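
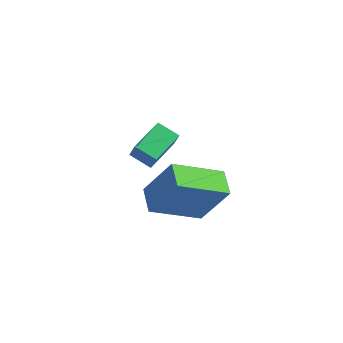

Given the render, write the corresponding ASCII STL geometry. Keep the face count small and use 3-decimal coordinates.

solid 
facet normal -0.445 0.256 -0.858
outer loop
vertex -1.528 -0.775 1.081
vertex -1.503 0.685 1.503
vertex -0.651 -0.667 0.658
endloop
endfacet
facet normal -0.016 -0.960 -0.278
outer loop
vertex -0.237 -0.905 1.457
vertex -1.528 -0.775 1.081
vertex -0.651 -0.667 0.658
endloop
endfacet
facet normal -0.444 0.257 -0.858
outer loop
vertex -0.651 -0.667 0.658
vertex -1.503 0.685 1.503
vertex -0.625 0.793 1.081
endloop
endfacet
facet normal 0.895 0.109 -0.432
outer loop
vertex -0.625 0.793 1.081
vertex -0.237 -0.905 1.457
vertex -0.651 -0.667 0.658
endloop
endfacet
facet normal -0.895 -0.109 0.431
outer loop
vertex -1.528 -0.775 1.081
vertex -1.089 0.447 2.302
vertex -1.503 0.685 1.503
endloop
endfacet
facet normal -0.016 -0.960 -0.278
outer loop
vertex -1.115 -1.013 1.879
vertex -1.528 -0.775 1.081
vertex -0.237 -0.905 1.457
endloop
endfacet
facet normal -0.896 -0.109 0.431
outer loop
vertex -1.115 -1.013 1.879
vertex -1.089 0.447 2.302
vertex -1.528 -0.775 1.081
endloop
endfacet
facet normal 0.016 0.960 0.278
outer loop
vertex -1.503 0.685 1.503
vertex -1.089 0.447 2.302
vertex -0.625 0.793 1.081
endloop
endfacet
facet normal 0.896 0.109 -0.431
outer loop
vertex -0.212 0.555 1.879
vertex -0.237 -0.905 1.457
vertex -0.625 0.793 1.081
endloop
endfacet
facet normal 0.016 0.960 0.278
outer loop
vertex -0.625 0.793 1.081
vertex -1.089 0.447 2.302
vertex -0.212 0.555 1.879
endloop
endfacet
facet normal 0.444 -0.256 0.859
outer loop
vertex -0.212 0.555 1.879
vertex -1.115 -1.013 1.879
vertex -0.237 -0.905 1.457
endloop
endfacet
facet normal 0.445 -0.256 0.858
outer loop
vertex -1.089 0.447 2.302
vertex -1.115 -1.013 1.879
vertex -0.212 0.555 1.879
endloop
endfacet
facet normal -0.518 -0.128 -0.846
outer loop
vertex 2.233 -4.94 2.505
vertex 1.51 -4.21 2.838
vertex 3.351 -3.416 1.59
endloop
endfacet
facet normal 0.669 -0.676 -0.308
outer loop
vertex 4.35 -3.17 3.222
vertex 2.233 -4.94 2.505
vertex 3.351 -3.416 1.59
endloop
endfacet
facet normal -0.518 -0.128 -0.846
outer loop
vertex 3.351 -3.416 1.59
vertex 1.51 -4.21 2.838
vertex 2.628 -2.686 1.922
endloop
endfacet
facet normal 0.533 0.726 -0.435
outer loop
vertex 2.628 -2.686 1.922
vertex 4.35 -3.17 3.222
vertex 3.351 -3.416 1.59
endloop
endfacet
facet normal -0.532 -0.726 0.435
outer loop
vertex 2.233 -4.94 2.505
vertex 2.509 -3.964 4.47
vertex 1.51 -4.21 2.838
endloop
endfacet
facet normal 0.669 -0.676 -0.308
outer loop
vertex 3.232 -4.694 4.138
vertex 2.233 -4.94 2.505
vertex 4.35 -3.17 3.222
endloop
endfacet
facet normal -0.533 -0.726 0.435
outer loop
vertex 3.232 -4.694 4.138
vertex 2.509 -3.964 4.47
vertex 2.233 -4.94 2.505
endloop
endfacet
facet normal -0.669 0.676 0.308
outer loop
vertex 1.51 -4.21 2.838
vertex 2.509 -3.964 4.47
vertex 2.628 -2.686 1.922
endloop
endfacet
facet normal 0.533 0.726 -0.435
outer loop
vertex 3.627 -2.44 3.555
vertex 4.35 -3.17 3.222
vertex 2.628 -2.686 1.922
endloop
endfacet
facet normal -0.670 0.676 0.308
outer loop
vertex 2.628 -2.686 1.922
vertex 2.509 -3.964 4.47
vertex 3.627 -2.44 3.555
endloop
endfacet
facet normal 0.518 0.128 0.845
outer loop
vertex 3.627 -2.44 3.555
vertex 3.232 -4.694 4.138
vertex 4.35 -3.17 3.222
endloop
endfacet
facet normal 0.518 0.128 0.846
outer loop
vertex 2.509 -3.964 4.47
vertex 3.232 -4.694 4.138
vertex 3.627 -2.44 3.555
endloop
endfacet

endsolid


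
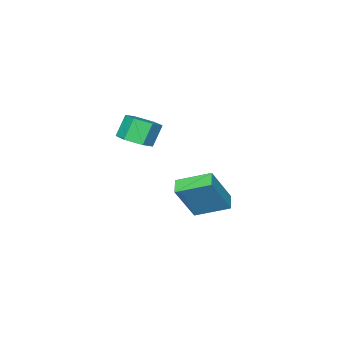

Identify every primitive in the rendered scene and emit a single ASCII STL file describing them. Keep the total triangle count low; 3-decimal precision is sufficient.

solid 
facet normal -0.499 0.788 0.362
outer loop
vertex -3.02 0.661 -0.75
vertex -2.452 1.156 -1.045
vertex -4.077 0.811 -2.535
endloop
endfacet
facet normal -0.702 -0.612 0.364
outer loop
vertex -3.248 -0.496 -3.135
vertex -3.02 0.661 -0.75
vertex -4.077 0.811 -2.535
endloop
endfacet
facet normal -0.499 0.788 0.362
outer loop
vertex -4.077 0.811 -2.535
vertex -2.452 1.156 -1.045
vertex -3.508 1.307 -2.83
endloop
endfacet
facet normal -0.508 0.072 -0.858
outer loop
vertex -3.508 1.307 -2.83
vertex -3.248 -0.496 -3.135
vertex -4.077 0.811 -2.535
endloop
endfacet
facet normal 0.508 -0.072 0.858
outer loop
vertex -3.02 0.661 -0.75
vertex -1.623 -0.151 -1.645
vertex -2.452 1.156 -1.045
endloop
endfacet
facet normal -0.703 -0.612 0.364
outer loop
vertex -2.192 -0.647 -1.35
vertex -3.02 0.661 -0.75
vertex -3.248 -0.496 -3.135
endloop
endfacet
facet normal 0.508 -0.072 0.858
outer loop
vertex -2.192 -0.647 -1.35
vertex -1.623 -0.151 -1.645
vertex -3.02 0.661 -0.75
endloop
endfacet
facet normal 0.702 0.612 -0.364
outer loop
vertex -2.452 1.156 -1.045
vertex -1.623 -0.151 -1.645
vertex -3.508 1.307 -2.83
endloop
endfacet
facet normal -0.508 0.072 -0.858
outer loop
vertex -2.68 -0.001 -3.43
vertex -3.248 -0.496 -3.135
vertex -3.508 1.307 -2.83
endloop
endfacet
facet normal 0.702 0.612 -0.364
outer loop
vertex -3.508 1.307 -2.83
vertex -1.623 -0.151 -1.645
vertex -2.68 -0.001 -3.43
endloop
endfacet
facet normal 0.499 -0.788 -0.362
outer loop
vertex -2.68 -0.001 -3.43
vertex -2.192 -0.647 -1.35
vertex -3.248 -0.496 -3.135
endloop
endfacet
facet normal 0.499 -0.788 -0.362
outer loop
vertex -1.623 -0.151 -1.645
vertex -2.192 -0.647 -1.35
vertex -2.68 -0.001 -3.43
endloop
endfacet
facet normal 0.489 -0.010 -0.872
outer loop
vertex 0.874 -1.044 2.313
vertex 0.459 -0.416 2.073
vertex 1.143 -0.315 2.455
endloop
endfacet
facet normal 0.803 -0.385 0.455
outer loop
vertex 0.874 -1.044 2.313
vertex 1.143 -0.315 2.455
vertex 0.316 -1.032 3.307
endloop
endfacet
facet normal 0.803 -0.385 0.455
outer loop
vertex 0.316 -1.032 3.307
vertex 1.143 -0.315 2.455
vertex 0.585 -0.303 3.449
endloop
endfacet
facet normal -0.489 0.010 0.872
outer loop
vertex 0.316 -1.032 3.307
vertex 0.585 -0.303 3.449
vertex -0.099 -0.404 3.067
endloop
endfacet
facet normal 0.489 -0.010 -0.872
outer loop
vertex 1.143 -0.315 2.455
vertex 0.459 -0.416 2.073
vertex 0.728 0.313 2.215
endloop
endfacet
facet normal 0.696 0.607 0.384
outer loop
vertex 1.143 -0.315 2.455
vertex 0.728 0.313 2.215
vertex 0.585 -0.303 3.449
endloop
endfacet
facet normal 0.696 0.607 0.384
outer loop
vertex 0.585 -0.303 3.449
vertex 0.728 0.313 2.215
vertex 0.17 0.325 3.209
endloop
endfacet
facet normal -0.489 0.010 0.872
outer loop
vertex 0.585 -0.303 3.449
vertex 0.17 0.325 3.209
vertex -0.099 -0.404 3.067
endloop
endfacet
facet normal 0.489 -0.010 -0.872
outer loop
vertex 0.728 0.313 2.215
vertex 0.459 -0.416 2.073
vertex 0.044 0.212 1.833
endloop
endfacet
facet normal -0.106 0.992 -0.072
outer loop
vertex 0.728 0.313 2.215
vertex 0.044 0.212 1.833
vertex 0.17 0.325 3.209
endloop
endfacet
facet normal -0.106 0.992 -0.072
outer loop
vertex 0.17 0.325 3.209
vertex 0.044 0.212 1.833
vertex -0.514 0.224 2.827
endloop
endfacet
facet normal -0.489 0.010 0.872
outer loop
vertex 0.17 0.325 3.209
vertex -0.514 0.224 2.827
vertex -0.099 -0.404 3.067
endloop
endfacet
facet normal 0.489 -0.010 -0.872
outer loop
vertex 0.044 0.212 1.833
vertex 0.459 -0.416 2.073
vertex -0.225 -0.517 1.691
endloop
endfacet
facet normal -0.803 0.385 -0.455
outer loop
vertex 0.044 0.212 1.833
vertex -0.225 -0.517 1.691
vertex -0.514 0.224 2.827
endloop
endfacet
facet normal -0.803 0.385 -0.455
outer loop
vertex -0.514 0.224 2.827
vertex -0.225 -0.517 1.691
vertex -0.783 -0.505 2.685
endloop
endfacet
facet normal -0.489 0.010 0.872
outer loop
vertex -0.514 0.224 2.827
vertex -0.783 -0.505 2.685
vertex -0.099 -0.404 3.067
endloop
endfacet
facet normal 0.489 -0.010 -0.872
outer loop
vertex -0.225 -0.517 1.691
vertex 0.459 -0.416 2.073
vertex 0.19 -1.145 1.931
endloop
endfacet
facet normal -0.696 -0.607 -0.384
outer loop
vertex -0.225 -0.517 1.691
vertex 0.19 -1.145 1.931
vertex -0.783 -0.505 2.685
endloop
endfacet
facet normal -0.696 -0.607 -0.384
outer loop
vertex -0.783 -0.505 2.685
vertex 0.19 -1.145 1.931
vertex -0.368 -1.133 2.925
endloop
endfacet
facet normal -0.489 0.010 0.872
outer loop
vertex -0.783 -0.505 2.685
vertex -0.368 -1.133 2.925
vertex -0.099 -0.404 3.067
endloop
endfacet
facet normal 0.489 -0.010 -0.872
outer loop
vertex 0.19 -1.145 1.931
vertex 0.459 -0.416 2.073
vertex 0.874 -1.044 2.313
endloop
endfacet
facet normal 0.106 -0.992 0.072
outer loop
vertex 0.19 -1.145 1.931
vertex 0.874 -1.044 2.313
vertex -0.368 -1.133 2.925
endloop
endfacet
facet normal 0.106 -0.992 0.072
outer loop
vertex -0.368 -1.133 2.925
vertex 0.874 -1.044 2.313
vertex 0.316 -1.032 3.307
endloop
endfacet
facet normal -0.489 0.010 0.872
outer loop
vertex -0.368 -1.133 2.925
vertex 0.316 -1.032 3.307
vertex -0.099 -0.404 3.067
endloop
endfacet

endsolid


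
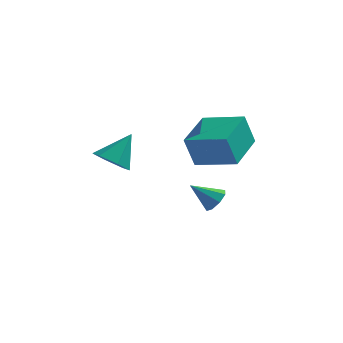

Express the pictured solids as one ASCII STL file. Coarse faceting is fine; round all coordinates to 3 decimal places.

solid 
facet normal -0.928 0.263 -0.263
outer loop
vertex 2.177 -2.921 4.294
vertex 2.693 -0.812 4.58
vertex 2.645 -2.824 2.736
endloop
endfacet
facet normal -0.236 -0.963 -0.131
outer loop
vertex 4.567 -3.368 3.28
vertex 2.177 -2.921 4.294
vertex 2.645 -2.824 2.736
endloop
endfacet
facet normal -0.928 0.263 -0.263
outer loop
vertex 2.645 -2.824 2.736
vertex 2.693 -0.812 4.58
vertex 3.162 -0.715 3.022
endloop
endfacet
facet normal 0.287 0.059 -0.956
outer loop
vertex 3.162 -0.715 3.022
vertex 4.567 -3.368 3.28
vertex 2.645 -2.824 2.736
endloop
endfacet
facet normal -0.287 -0.059 0.956
outer loop
vertex 2.177 -2.921 4.294
vertex 4.615 -1.356 5.124
vertex 2.693 -0.812 4.58
endloop
endfacet
facet normal -0.236 -0.963 -0.131
outer loop
vertex 4.098 -3.465 4.838
vertex 2.177 -2.921 4.294
vertex 4.567 -3.368 3.28
endloop
endfacet
facet normal -0.287 -0.059 0.956
outer loop
vertex 4.098 -3.465 4.838
vertex 4.615 -1.356 5.124
vertex 2.177 -2.921 4.294
endloop
endfacet
facet normal 0.236 0.963 0.131
outer loop
vertex 2.693 -0.812 4.58
vertex 4.615 -1.356 5.124
vertex 3.162 -0.715 3.022
endloop
endfacet
facet normal 0.288 0.059 -0.956
outer loop
vertex 5.083 -1.259 3.566
vertex 4.567 -3.368 3.28
vertex 3.162 -0.715 3.022
endloop
endfacet
facet normal 0.236 0.963 0.131
outer loop
vertex 3.162 -0.715 3.022
vertex 4.615 -1.356 5.124
vertex 5.083 -1.259 3.566
endloop
endfacet
facet normal 0.928 -0.263 0.263
outer loop
vertex 5.083 -1.259 3.566
vertex 4.098 -3.465 4.838
vertex 4.567 -3.368 3.28
endloop
endfacet
facet normal 0.928 -0.263 0.262
outer loop
vertex 4.615 -1.356 5.124
vertex 4.098 -3.465 4.838
vertex 5.083 -1.259 3.566
endloop
endfacet
facet normal 0.782 0.049 -0.621
outer loop
vertex 3.458 1.324 -1.319
vertex 3.088 0.938 -1.815
vertex 3.163 1.648 -1.665
endloop
endfacet
facet normal -0.014 0.724 0.690
outer loop
vertex 3.458 1.324 -1.319
vertex 3.163 1.648 -1.665
vertex 1.892 0.862 -0.865
endloop
endfacet
facet normal 0.781 0.049 -0.622
outer loop
vertex 3.163 1.648 -1.665
vertex 3.088 0.938 -1.815
vertex 2.823 1.556 -2.099
endloop
endfacet
facet normal -0.444 0.882 0.161
outer loop
vertex 3.163 1.648 -1.665
vertex 2.823 1.556 -2.099
vertex 1.892 0.862 -0.865
endloop
endfacet
facet normal 0.782 0.050 -0.621
outer loop
vertex 2.823 1.556 -2.099
vertex 3.088 0.938 -1.815
vertex 2.639 1.102 -2.367
endloop
endfacet
facet normal -0.800 0.511 -0.316
outer loop
vertex 2.823 1.556 -2.099
vertex 2.639 1.102 -2.367
vertex 1.892 0.862 -0.865
endloop
endfacet
facet normal 0.782 0.050 -0.621
outer loop
vertex 2.639 1.102 -2.367
vertex 3.088 0.938 -1.815
vertex 2.718 0.551 -2.312
endloop
endfacet
facet normal -0.871 -0.171 -0.461
outer loop
vertex 2.639 1.102 -2.367
vertex 2.718 0.551 -2.312
vertex 1.892 0.862 -0.865
endloop
endfacet
facet normal 0.782 0.051 -0.621
outer loop
vertex 2.718 0.551 -2.312
vertex 3.088 0.938 -1.815
vertex 3.014 0.228 -1.966
endloop
endfacet
facet normal -0.616 -0.765 -0.187
outer loop
vertex 2.718 0.551 -2.312
vertex 3.014 0.228 -1.966
vertex 1.892 0.862 -0.865
endloop
endfacet
facet normal 0.782 0.051 -0.621
outer loop
vertex 3.014 0.228 -1.966
vertex 3.088 0.938 -1.815
vertex 3.353 0.32 -1.532
endloop
endfacet
facet normal -0.186 -0.921 0.341
outer loop
vertex 3.014 0.228 -1.966
vertex 3.353 0.32 -1.532
vertex 1.892 0.862 -0.865
endloop
endfacet
facet normal 0.782 0.050 -0.622
outer loop
vertex 3.353 0.32 -1.532
vertex 3.088 0.938 -1.815
vertex 3.537 0.774 -1.264
endloop
endfacet
facet normal 0.169 -0.551 0.817
outer loop
vertex 3.353 0.32 -1.532
vertex 3.537 0.774 -1.264
vertex 1.892 0.862 -0.865
endloop
endfacet
facet normal 0.781 0.050 -0.622
outer loop
vertex 3.537 0.774 -1.264
vertex 3.088 0.938 -1.815
vertex 3.458 1.324 -1.319
endloop
endfacet
facet normal 0.240 0.131 0.962
outer loop
vertex 3.537 0.774 -1.264
vertex 3.458 1.324 -1.319
vertex 1.892 0.862 -0.865
endloop
endfacet
facet normal -0.418 -0.561 -0.714
outer loop
vertex -0.748 -1.703 1.572
vertex -1.162 -2.25 2.244
vertex -1.62 -1.477 1.905
endloop
endfacet
facet normal 0.153 0.956 -0.249
outer loop
vertex -0.748 -1.703 1.572
vertex -1.62 -1.477 1.905
vertex -0.418 -1.25 3.516
endloop
endfacet
facet normal -0.418 -0.561 -0.715
outer loop
vertex -1.62 -1.477 1.905
vertex -1.162 -2.25 2.244
vertex -2.034 -2.024 2.576
endloop
endfacet
facet normal -0.548 0.781 0.299
outer loop
vertex -1.62 -1.477 1.905
vertex -2.034 -2.024 2.576
vertex -0.418 -1.25 3.516
endloop
endfacet
facet normal -0.418 -0.562 -0.714
outer loop
vertex -2.034 -2.024 2.576
vertex -1.162 -2.25 2.244
vertex -1.575 -2.797 2.916
endloop
endfacet
facet normal -0.524 0.062 0.849
outer loop
vertex -2.034 -2.024 2.576
vertex -1.575 -2.797 2.916
vertex -0.418 -1.25 3.516
endloop
endfacet
facet normal -0.417 -0.562 -0.714
outer loop
vertex -1.575 -2.797 2.916
vertex -1.162 -2.25 2.244
vertex -0.703 -3.022 2.584
endloop
endfacet
facet normal 0.201 -0.481 0.853
outer loop
vertex -1.575 -2.797 2.916
vertex -0.703 -3.022 2.584
vertex -0.418 -1.25 3.516
endloop
endfacet
facet normal -0.417 -0.562 -0.714
outer loop
vertex -0.703 -3.022 2.584
vertex -1.162 -2.25 2.244
vertex -0.29 -2.475 1.912
endloop
endfacet
facet normal 0.902 -0.306 0.305
outer loop
vertex -0.703 -3.022 2.584
vertex -0.29 -2.475 1.912
vertex -0.418 -1.25 3.516
endloop
endfacet
facet normal -0.417 -0.562 -0.714
outer loop
vertex -0.29 -2.475 1.912
vertex -1.162 -2.25 2.244
vertex -0.748 -1.703 1.572
endloop
endfacet
facet normal 0.877 0.413 -0.245
outer loop
vertex -0.29 -2.475 1.912
vertex -0.748 -1.703 1.572
vertex -0.418 -1.25 3.516
endloop
endfacet

endsolid


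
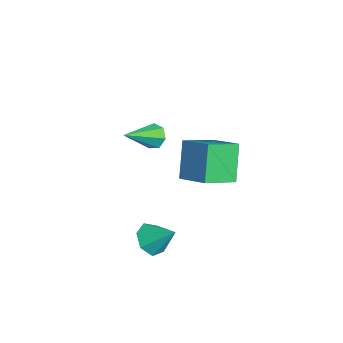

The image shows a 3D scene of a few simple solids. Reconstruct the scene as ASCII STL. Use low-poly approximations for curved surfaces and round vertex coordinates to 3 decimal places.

solid 
facet normal -0.513 0.191 0.837
outer loop
vertex 1.724 2.07 3.704
vertex 1.083 3.698 2.939
vertex 0.326 1.209 3.044
endloop
endfacet
facet normal 0.336 -0.853 0.400
outer loop
vertex 1.417 0.802 1.261
vertex 1.724 2.07 3.704
vertex 0.326 1.209 3.044
endloop
endfacet
facet normal -0.513 0.191 0.837
outer loop
vertex 0.326 1.209 3.044
vertex 1.083 3.698 2.939
vertex -0.316 2.837 2.279
endloop
endfacet
facet normal -0.790 -0.487 -0.372
outer loop
vertex -0.316 2.837 2.279
vertex 1.417 0.802 1.261
vertex 0.326 1.209 3.044
endloop
endfacet
facet normal 0.790 0.486 0.373
outer loop
vertex 1.724 2.07 3.704
vertex 2.174 3.291 1.156
vertex 1.083 3.698 2.939
endloop
endfacet
facet normal 0.336 -0.853 0.400
outer loop
vertex 2.816 1.663 1.921
vertex 1.724 2.07 3.704
vertex 1.417 0.802 1.261
endloop
endfacet
facet normal 0.790 0.487 0.373
outer loop
vertex 2.816 1.663 1.921
vertex 2.174 3.291 1.156
vertex 1.724 2.07 3.704
endloop
endfacet
facet normal -0.336 0.853 -0.400
outer loop
vertex 1.083 3.698 2.939
vertex 2.174 3.291 1.156
vertex -0.316 2.837 2.279
endloop
endfacet
facet normal -0.790 -0.486 -0.373
outer loop
vertex 0.776 2.43 0.496
vertex 1.417 0.802 1.261
vertex -0.316 2.837 2.279
endloop
endfacet
facet normal -0.336 0.853 -0.400
outer loop
vertex -0.316 2.837 2.279
vertex 2.174 3.291 1.156
vertex 0.776 2.43 0.496
endloop
endfacet
facet normal 0.513 -0.191 -0.837
outer loop
vertex 0.776 2.43 0.496
vertex 2.816 1.663 1.921
vertex 1.417 0.802 1.261
endloop
endfacet
facet normal 0.513 -0.191 -0.837
outer loop
vertex 2.174 3.291 1.156
vertex 2.816 1.663 1.921
vertex 0.776 2.43 0.496
endloop
endfacet
facet normal -0.486 -0.602 -0.633
outer loop
vertex 1.928 -1.165 -3.012
vertex 1.246 -0.498 -3.123
vertex 2.054 -0.619 -3.628
endloop
endfacet
facet normal 0.988 -0.118 0.097
outer loop
vertex 1.928 -1.165 -3.012
vertex 2.054 -0.619 -3.628
vertex 2.034 0.478 -2.097
endloop
endfacet
facet normal -0.486 -0.603 -0.633
outer loop
vertex 2.054 -0.619 -3.628
vertex 1.246 -0.498 -3.123
vertex 1.571 0.018 -3.864
endloop
endfacet
facet normal 0.806 0.486 -0.338
outer loop
vertex 2.054 -0.619 -3.628
vertex 1.571 0.018 -3.864
vertex 2.034 0.478 -2.097
endloop
endfacet
facet normal -0.486 -0.603 -0.633
outer loop
vertex 1.571 0.018 -3.864
vertex 1.246 -0.498 -3.123
vertex 0.844 0.266 -3.542
endloop
endfacet
facet normal 0.190 0.937 -0.294
outer loop
vertex 1.571 0.018 -3.864
vertex 0.844 0.266 -3.542
vertex 2.034 0.478 -2.097
endloop
endfacet
facet normal -0.487 -0.603 -0.632
outer loop
vertex 0.844 0.266 -3.542
vertex 1.246 -0.498 -3.123
vertex 0.42 -0.061 -2.904
endloop
endfacet
facet normal -0.397 0.897 0.196
outer loop
vertex 0.844 0.266 -3.542
vertex 0.42 -0.061 -2.904
vertex 2.034 0.478 -2.097
endloop
endfacet
facet normal -0.486 -0.602 -0.633
outer loop
vertex 0.42 -0.061 -2.904
vertex 1.246 -0.498 -3.123
vertex 0.618 -0.718 -2.431
endloop
endfacet
facet normal -0.513 0.394 0.762
outer loop
vertex 0.42 -0.061 -2.904
vertex 0.618 -0.718 -2.431
vertex 2.034 0.478 -2.097
endloop
endfacet
facet normal -0.486 -0.603 -0.633
outer loop
vertex 0.618 -0.718 -2.431
vertex 1.246 -0.498 -3.123
vertex 1.289 -1.209 -2.479
endloop
endfacet
facet normal -0.070 -0.191 0.979
outer loop
vertex 0.618 -0.718 -2.431
vertex 1.289 -1.209 -2.479
vertex 2.034 0.478 -2.097
endloop
endfacet
facet normal -0.486 -0.603 -0.633
outer loop
vertex 1.289 -1.209 -2.479
vertex 1.246 -0.498 -3.123
vertex 1.928 -1.165 -3.012
endloop
endfacet
facet normal 0.598 -0.419 0.683
outer loop
vertex 1.289 -1.209 -2.479
vertex 1.928 -1.165 -3.012
vertex 2.034 0.478 -2.097
endloop
endfacet
facet normal -0.404 0.773 -0.489
outer loop
vertex -3.769 1.006 -0.691
vertex -4.433 0.896 -0.316
vertex -3.834 1.337 -0.114
endloop
endfacet
facet normal 0.989 0.145 0.028
outer loop
vertex -3.769 1.006 -0.691
vertex -3.834 1.337 -0.114
vertex -3.547 -0.796 0.756
endloop
endfacet
facet normal -0.404 0.773 -0.490
outer loop
vertex -3.834 1.337 -0.114
vertex -4.433 0.896 -0.316
vertex -4.351 1.336 0.311
endloop
endfacet
facet normal 0.589 0.372 0.717
outer loop
vertex -3.834 1.337 -0.114
vertex -4.351 1.336 0.311
vertex -3.547 -0.796 0.756
endloop
endfacet
facet normal -0.404 0.773 -0.489
outer loop
vertex -4.351 1.336 0.311
vertex -4.433 0.896 -0.316
vertex -4.928 1.004 0.263
endloop
endfacet
facet normal -0.163 0.142 0.976
outer loop
vertex -4.351 1.336 0.311
vertex -4.928 1.004 0.263
vertex -3.547 -0.796 0.756
endloop
endfacet
facet normal -0.405 0.772 -0.490
outer loop
vertex -4.928 1.004 0.263
vertex -4.433 0.896 -0.316
vertex -5.133 0.59 -0.22
endloop
endfacet
facet normal -0.699 -0.369 0.613
outer loop
vertex -4.928 1.004 0.263
vertex -5.133 0.59 -0.22
vertex -3.547 -0.796 0.756
endloop
endfacet
facet normal -0.405 0.772 -0.489
outer loop
vertex -5.133 0.59 -0.22
vertex -4.433 0.896 -0.316
vertex -4.81 0.407 -0.776
endloop
endfacet
facet normal -0.618 -0.779 -0.103
outer loop
vertex -5.133 0.59 -0.22
vertex -4.81 0.407 -0.776
vertex -3.547 -0.796 0.756
endloop
endfacet
facet normal -0.404 0.772 -0.490
outer loop
vertex -4.81 0.407 -0.776
vertex -4.433 0.896 -0.316
vertex -4.203 0.592 -0.985
endloop
endfacet
facet normal 0.021 -0.778 -0.628
outer loop
vertex -4.81 0.407 -0.776
vertex -4.203 0.592 -0.985
vertex -3.547 -0.796 0.756
endloop
endfacet
facet normal -0.405 0.772 -0.490
outer loop
vertex -4.203 0.592 -0.985
vertex -4.433 0.896 -0.316
vertex -3.769 1.006 -0.691
endloop
endfacet
facet normal 0.736 -0.367 -0.570
outer loop
vertex -4.203 0.592 -0.985
vertex -3.769 1.006 -0.691
vertex -3.547 -0.796 0.756
endloop
endfacet

endsolid


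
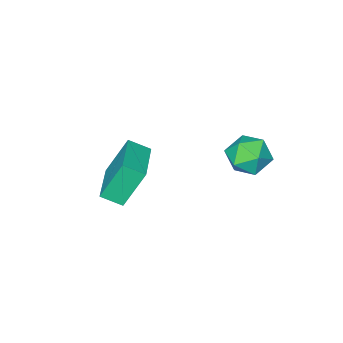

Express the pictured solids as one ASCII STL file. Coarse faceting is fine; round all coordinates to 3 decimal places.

solid 
facet normal -0.702 -0.695 -0.155
outer loop
vertex 0.363 -2.601 -0.255
vertex -0.195 -1.943 -0.677
vertex 1.128 -3.008 -1.901
endloop
endfacet
facet normal 0.581 -0.685 0.439
outer loop
vertex 2.575 -1.577 -1.583
vertex 0.363 -2.601 -0.255
vertex 1.128 -3.008 -1.901
endloop
endfacet
facet normal -0.702 -0.695 -0.154
outer loop
vertex 1.128 -3.008 -1.901
vertex -0.195 -1.943 -0.677
vertex 0.57 -2.351 -2.323
endloop
endfacet
facet normal 0.411 -0.219 -0.885
outer loop
vertex 0.57 -2.351 -2.323
vertex 2.575 -1.577 -1.583
vertex 1.128 -3.008 -1.901
endloop
endfacet
facet normal -0.411 0.219 0.885
outer loop
vertex 0.363 -2.601 -0.255
vertex 1.252 -0.512 -0.359
vertex -0.195 -1.943 -0.677
endloop
endfacet
facet normal 0.581 -0.685 0.440
outer loop
vertex 1.81 -1.169 0.063
vertex 0.363 -2.601 -0.255
vertex 2.575 -1.577 -1.583
endloop
endfacet
facet normal -0.411 0.219 0.885
outer loop
vertex 1.81 -1.169 0.063
vertex 1.252 -0.512 -0.359
vertex 0.363 -2.601 -0.255
endloop
endfacet
facet normal -0.581 0.685 -0.440
outer loop
vertex -0.195 -1.943 -0.677
vertex 1.252 -0.512 -0.359
vertex 0.57 -2.351 -2.323
endloop
endfacet
facet normal 0.411 -0.219 -0.885
outer loop
vertex 2.017 -0.919 -2.005
vertex 2.575 -1.577 -1.583
vertex 0.57 -2.351 -2.323
endloop
endfacet
facet normal -0.581 0.685 -0.439
outer loop
vertex 0.57 -2.351 -2.323
vertex 1.252 -0.512 -0.359
vertex 2.017 -0.919 -2.005
endloop
endfacet
facet normal 0.703 0.695 0.154
outer loop
vertex 2.017 -0.919 -2.005
vertex 1.81 -1.169 0.063
vertex 2.575 -1.577 -1.583
endloop
endfacet
facet normal 0.702 0.695 0.154
outer loop
vertex 1.252 -0.512 -0.359
vertex 1.81 -1.169 0.063
vertex 2.017 -0.919 -2.005
endloop
endfacet
facet normal -0.199 -0.274 0.941
outer loop
vertex -1.622 2.524 1.98
vertex -1.439 1.633 1.759
vertex -0.752 2.19 2.067
endloop
endfacet
facet normal 0.058 0.390 0.919
outer loop
vertex -1.622 2.524 1.98
vertex -0.752 2.19 2.067
vertex -0.892 3.044 1.713
endloop
endfacet
facet normal -0.371 0.780 0.504
outer loop
vertex -1.622 2.524 1.98
vertex -0.892 3.044 1.713
vertex -1.664 3.017 1.186
endloop
endfacet
facet normal -0.895 0.357 0.269
outer loop
vertex -1.622 2.524 1.98
vertex -1.664 3.017 1.186
vertex -2.003 2.145 1.214
endloop
endfacet
facet normal -0.789 -0.296 0.539
outer loop
vertex -1.622 2.524 1.98
vertex -2.003 2.145 1.214
vertex -1.439 1.633 1.759
endloop
endfacet
facet normal 0.702 0.368 0.610
outer loop
vertex -0.892 3.044 1.713
vertex -0.752 2.19 2.067
vertex -0.257 2.475 1.326
endloop
endfacet
facet normal 0.285 -0.708 0.646
outer loop
vertex -0.752 2.19 2.067
vertex -1.439 1.633 1.759
vertex -0.596 1.603 1.354
endloop
endfacet
facet normal -0.669 -0.743 -0.006
outer loop
vertex -1.439 1.633 1.759
vertex -2.003 2.145 1.214
vertex -1.368 1.576 0.827
endloop
endfacet
facet normal -0.841 0.313 -0.441
outer loop
vertex -2.003 2.145 1.214
vertex -1.664 3.017 1.186
vertex -1.508 2.43 0.473
endloop
endfacet
facet normal 0.006 0.998 -0.061
outer loop
vertex -1.664 3.017 1.186
vertex -0.892 3.044 1.713
vertex -0.821 2.987 0.781
endloop
endfacet
facet normal 0.895 -0.357 -0.269
outer loop
vertex -0.638 2.096 0.56
vertex -0.257 2.475 1.326
vertex -0.596 1.603 1.354
endloop
endfacet
facet normal 0.371 -0.780 -0.504
outer loop
vertex -0.638 2.096 0.56
vertex -0.596 1.603 1.354
vertex -1.368 1.576 0.827
endloop
endfacet
facet normal -0.058 -0.390 -0.919
outer loop
vertex -0.638 2.096 0.56
vertex -1.368 1.576 0.827
vertex -1.508 2.43 0.473
endloop
endfacet
facet normal 0.199 0.274 -0.941
outer loop
vertex -0.638 2.096 0.56
vertex -1.508 2.43 0.473
vertex -0.821 2.987 0.781
endloop
endfacet
facet normal 0.789 0.296 -0.539
outer loop
vertex -0.638 2.096 0.56
vertex -0.821 2.987 0.781
vertex -0.257 2.475 1.326
endloop
endfacet
facet normal 0.841 -0.313 0.441
outer loop
vertex -0.596 1.603 1.354
vertex -0.257 2.475 1.326
vertex -0.752 2.19 2.067
endloop
endfacet
facet normal -0.006 -0.998 0.061
outer loop
vertex -1.368 1.576 0.827
vertex -0.596 1.603 1.354
vertex -1.439 1.633 1.759
endloop
endfacet
facet normal -0.702 -0.368 -0.610
outer loop
vertex -1.508 2.43 0.473
vertex -1.368 1.576 0.827
vertex -2.003 2.145 1.214
endloop
endfacet
facet normal -0.285 0.708 -0.646
outer loop
vertex -0.821 2.987 0.781
vertex -1.508 2.43 0.473
vertex -1.664 3.017 1.186
endloop
endfacet
facet normal 0.669 0.743 0.006
outer loop
vertex -0.257 2.475 1.326
vertex -0.821 2.987 0.781
vertex -0.892 3.044 1.713
endloop
endfacet

endsolid


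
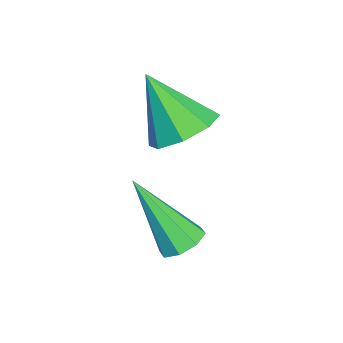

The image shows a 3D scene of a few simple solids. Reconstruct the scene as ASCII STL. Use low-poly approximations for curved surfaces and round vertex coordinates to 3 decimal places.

solid 
facet normal 0.334 0.516 -0.789
outer loop
vertex 2.429 -3.713 -0.966
vertex 1.66 -3.173 -0.939
vertex 2.514 -3.132 -0.55
endloop
endfacet
facet normal 0.704 -0.479 0.525
outer loop
vertex 2.429 -3.713 -0.966
vertex 2.514 -3.132 -0.55
vertex 1.04 -4.127 0.519
endloop
endfacet
facet normal 0.335 0.516 -0.789
outer loop
vertex 2.514 -3.132 -0.55
vertex 1.66 -3.173 -0.939
vertex 2.099 -2.575 -0.362
endloop
endfacet
facet normal 0.532 0.113 0.839
outer loop
vertex 2.514 -3.132 -0.55
vertex 2.099 -2.575 -0.362
vertex 1.04 -4.127 0.519
endloop
endfacet
facet normal 0.334 0.516 -0.789
outer loop
vertex 2.099 -2.575 -0.362
vertex 1.66 -3.173 -0.939
vertex 1.427 -2.369 -0.512
endloop
endfacet
facet normal -0.035 0.511 0.859
outer loop
vertex 2.099 -2.575 -0.362
vertex 1.427 -2.369 -0.512
vertex 1.04 -4.127 0.519
endloop
endfacet
facet normal 0.336 0.516 -0.788
outer loop
vertex 1.427 -2.369 -0.512
vertex 1.66 -3.173 -0.939
vertex 0.891 -2.633 -0.913
endloop
endfacet
facet normal -0.665 0.481 0.571
outer loop
vertex 1.427 -2.369 -0.512
vertex 0.891 -2.633 -0.913
vertex 1.04 -4.127 0.519
endloop
endfacet
facet normal 0.335 0.516 -0.789
outer loop
vertex 0.891 -2.633 -0.913
vertex 1.66 -3.173 -0.939
vertex 0.806 -3.214 -1.329
endloop
endfacet
facet normal -0.989 0.041 0.145
outer loop
vertex 0.891 -2.633 -0.913
vertex 0.806 -3.214 -1.329
vertex 1.04 -4.127 0.519
endloop
endfacet
facet normal 0.335 0.517 -0.788
outer loop
vertex 0.806 -3.214 -1.329
vertex 1.66 -3.173 -0.939
vertex 1.221 -3.77 -1.517
endloop
endfacet
facet normal -0.816 -0.552 -0.169
outer loop
vertex 0.806 -3.214 -1.329
vertex 1.221 -3.77 -1.517
vertex 1.04 -4.127 0.519
endloop
endfacet
facet normal 0.336 0.516 -0.788
outer loop
vertex 1.221 -3.77 -1.517
vertex 1.66 -3.173 -0.939
vertex 1.893 -3.977 -1.366
endloop
endfacet
facet normal -0.250 -0.950 -0.189
outer loop
vertex 1.221 -3.77 -1.517
vertex 1.893 -3.977 -1.366
vertex 1.04 -4.127 0.519
endloop
endfacet
facet normal 0.335 0.516 -0.789
outer loop
vertex 1.893 -3.977 -1.366
vertex 1.66 -3.173 -0.939
vertex 2.429 -3.713 -0.966
endloop
endfacet
facet normal 0.380 -0.920 0.099
outer loop
vertex 1.893 -3.977 -1.366
vertex 2.429 -3.713 -0.966
vertex 1.04 -4.127 0.519
endloop
endfacet
facet normal 0.214 0.542 -0.813
outer loop
vertex 4.358 -3.399 -3.094
vertex 3.892 -3.026 -2.968
vertex 4.484 -3.041 -2.822
endloop
endfacet
facet normal 0.854 -0.470 0.223
outer loop
vertex 4.358 -3.399 -3.094
vertex 4.484 -3.041 -2.822
vertex 3.428 -4.194 -1.212
endloop
endfacet
facet normal 0.214 0.541 -0.813
outer loop
vertex 4.484 -3.041 -2.822
vertex 3.892 -3.026 -2.968
vertex 4.264 -2.674 -2.636
endloop
endfacet
facet normal 0.773 0.152 0.616
outer loop
vertex 4.484 -3.041 -2.822
vertex 4.264 -2.674 -2.636
vertex 3.428 -4.194 -1.212
endloop
endfacet
facet normal 0.215 0.540 -0.814
outer loop
vertex 4.264 -2.674 -2.636
vertex 3.892 -3.026 -2.968
vertex 3.826 -2.513 -2.645
endloop
endfacet
facet normal 0.207 0.606 0.768
outer loop
vertex 4.264 -2.674 -2.636
vertex 3.826 -2.513 -2.645
vertex 3.428 -4.194 -1.212
endloop
endfacet
facet normal 0.215 0.540 -0.814
outer loop
vertex 3.826 -2.513 -2.645
vertex 3.892 -3.026 -2.968
vertex 3.426 -2.652 -2.843
endloop
endfacet
facet normal -0.510 0.625 0.591
outer loop
vertex 3.826 -2.513 -2.645
vertex 3.426 -2.652 -2.843
vertex 3.428 -4.194 -1.212
endloop
endfacet
facet normal 0.215 0.540 -0.814
outer loop
vertex 3.426 -2.652 -2.843
vertex 3.892 -3.026 -2.968
vertex 3.3 -3.01 -3.114
endloop
endfacet
facet normal -0.962 0.197 0.187
outer loop
vertex 3.426 -2.652 -2.843
vertex 3.3 -3.01 -3.114
vertex 3.428 -4.194 -1.212
endloop
endfacet
facet normal 0.215 0.540 -0.813
outer loop
vertex 3.3 -3.01 -3.114
vertex 3.892 -3.026 -2.968
vertex 3.521 -3.378 -3.3
endloop
endfacet
facet normal -0.881 -0.425 -0.206
outer loop
vertex 3.3 -3.01 -3.114
vertex 3.521 -3.378 -3.3
vertex 3.428 -4.194 -1.212
endloop
endfacet
facet normal 0.214 0.541 -0.813
outer loop
vertex 3.521 -3.378 -3.3
vertex 3.892 -3.026 -2.968
vertex 3.959 -3.539 -3.292
endloop
endfacet
facet normal -0.316 -0.879 -0.357
outer loop
vertex 3.521 -3.378 -3.3
vertex 3.959 -3.539 -3.292
vertex 3.428 -4.194 -1.212
endloop
endfacet
facet normal 0.214 0.541 -0.813
outer loop
vertex 3.959 -3.539 -3.292
vertex 3.892 -3.026 -2.968
vertex 4.358 -3.399 -3.094
endloop
endfacet
facet normal 0.404 -0.897 -0.179
outer loop
vertex 3.959 -3.539 -3.292
vertex 4.358 -3.399 -3.094
vertex 3.428 -4.194 -1.212
endloop
endfacet

endsolid


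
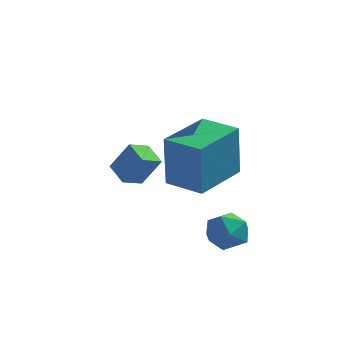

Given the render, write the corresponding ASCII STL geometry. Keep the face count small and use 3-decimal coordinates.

solid 
facet normal -0.461 0.394 0.795
outer loop
vertex 0.412 0.294 0.471
vertex 0.938 -0.172 1.007
vertex 1.178 0.637 0.745
endloop
endfacet
facet normal -0.468 0.849 0.245
outer loop
vertex 0.412 0.294 0.471
vertex 1.178 0.637 0.745
vertex 0.923 0.739 -0.094
endloop
endfacet
facet normal -0.794 0.528 -0.302
outer loop
vertex 0.412 0.294 0.471
vertex 0.923 0.739 -0.094
vertex 0.525 -0.006 -0.352
endloop
endfacet
facet normal -0.988 -0.126 -0.090
outer loop
vertex 0.412 0.294 0.471
vertex 0.525 -0.006 -0.352
vertex 0.535 -0.569 0.329
endloop
endfacet
facet normal -0.782 -0.208 0.587
outer loop
vertex 0.412 0.294 0.471
vertex 0.535 -0.569 0.329
vertex 0.938 -0.172 1.007
endloop
endfacet
facet normal 0.208 0.977 0.055
outer loop
vertex 0.923 0.739 -0.094
vertex 1.178 0.637 0.745
vertex 1.765 0.549 0.091
endloop
endfacet
facet normal 0.220 0.241 0.945
outer loop
vertex 1.178 0.637 0.745
vertex 0.938 -0.172 1.007
vertex 1.775 -0.014 0.772
endloop
endfacet
facet normal -0.300 -0.735 0.608
outer loop
vertex 0.938 -0.172 1.007
vertex 0.535 -0.569 0.329
vertex 1.377 -0.759 0.514
endloop
endfacet
facet normal -0.633 -0.601 -0.488
outer loop
vertex 0.535 -0.569 0.329
vertex 0.525 -0.006 -0.352
vertex 1.122 -0.657 -0.325
endloop
endfacet
facet normal -0.319 0.458 -0.830
outer loop
vertex 0.525 -0.006 -0.352
vertex 0.923 0.739 -0.094
vertex 1.362 0.152 -0.587
endloop
endfacet
facet normal 0.988 0.126 0.090
outer loop
vertex 1.888 -0.314 -0.051
vertex 1.765 0.549 0.091
vertex 1.775 -0.014 0.772
endloop
endfacet
facet normal 0.794 -0.528 0.302
outer loop
vertex 1.888 -0.314 -0.051
vertex 1.775 -0.014 0.772
vertex 1.377 -0.759 0.514
endloop
endfacet
facet normal 0.468 -0.849 -0.245
outer loop
vertex 1.888 -0.314 -0.051
vertex 1.377 -0.759 0.514
vertex 1.122 -0.657 -0.325
endloop
endfacet
facet normal 0.461 -0.394 -0.795
outer loop
vertex 1.888 -0.314 -0.051
vertex 1.122 -0.657 -0.325
vertex 1.362 0.152 -0.587
endloop
endfacet
facet normal 0.782 0.208 -0.587
outer loop
vertex 1.888 -0.314 -0.051
vertex 1.362 0.152 -0.587
vertex 1.765 0.549 0.091
endloop
endfacet
facet normal 0.633 0.601 0.488
outer loop
vertex 1.775 -0.014 0.772
vertex 1.765 0.549 0.091
vertex 1.178 0.637 0.745
endloop
endfacet
facet normal 0.319 -0.458 0.830
outer loop
vertex 1.377 -0.759 0.514
vertex 1.775 -0.014 0.772
vertex 0.938 -0.172 1.007
endloop
endfacet
facet normal -0.208 -0.977 -0.055
outer loop
vertex 1.122 -0.657 -0.325
vertex 1.377 -0.759 0.514
vertex 0.535 -0.569 0.329
endloop
endfacet
facet normal -0.220 -0.241 -0.945
outer loop
vertex 1.362 0.152 -0.587
vertex 1.122 -0.657 -0.325
vertex 0.525 -0.006 -0.352
endloop
endfacet
facet normal 0.300 0.735 -0.608
outer loop
vertex 1.765 0.549 0.091
vertex 1.362 0.152 -0.587
vertex 0.923 0.739 -0.094
endloop
endfacet
facet normal -0.574 -0.713 0.402
outer loop
vertex -2.556 3.317 1.431
vertex -3.214 4.043 1.779
vertex -3.279 3.232 0.246
endloop
endfacet
facet normal 0.632 -0.699 -0.335
outer loop
vertex -2.726 3.917 -0.139
vertex -2.556 3.317 1.431
vertex -3.279 3.232 0.246
endloop
endfacet
facet normal -0.575 -0.713 0.401
outer loop
vertex -3.279 3.232 0.246
vertex -3.214 4.043 1.779
vertex -3.936 3.959 0.595
endloop
endfacet
facet normal -0.519 -0.060 -0.853
outer loop
vertex -3.936 3.959 0.595
vertex -2.726 3.917 -0.139
vertex -3.279 3.232 0.246
endloop
endfacet
facet normal 0.518 0.061 0.853
outer loop
vertex -2.556 3.317 1.431
vertex -2.661 4.728 1.394
vertex -3.214 4.043 1.779
endloop
endfacet
facet normal 0.632 -0.699 -0.336
outer loop
vertex -2.004 4.001 1.045
vertex -2.556 3.317 1.431
vertex -2.726 3.917 -0.139
endloop
endfacet
facet normal 0.520 0.061 0.852
outer loop
vertex -2.004 4.001 1.045
vertex -2.661 4.728 1.394
vertex -2.556 3.317 1.431
endloop
endfacet
facet normal -0.632 0.699 0.336
outer loop
vertex -3.214 4.043 1.779
vertex -2.661 4.728 1.394
vertex -3.936 3.959 0.595
endloop
endfacet
facet normal -0.519 -0.062 -0.852
outer loop
vertex -3.384 4.643 0.209
vertex -2.726 3.917 -0.139
vertex -3.936 3.959 0.595
endloop
endfacet
facet normal -0.632 0.699 0.335
outer loop
vertex -3.936 3.959 0.595
vertex -2.661 4.728 1.394
vertex -3.384 4.643 0.209
endloop
endfacet
facet normal 0.575 0.713 -0.401
outer loop
vertex -3.384 4.643 0.209
vertex -2.004 4.001 1.045
vertex -2.726 3.917 -0.139
endloop
endfacet
facet normal 0.575 0.713 -0.402
outer loop
vertex -2.661 4.728 1.394
vertex -2.004 4.001 1.045
vertex -3.384 4.643 0.209
endloop
endfacet
facet normal -0.904 0.428 -0.012
outer loop
vertex -0.972 -0.341 4.616
vertex -0.048 1.61 4.694
vertex -0.916 -0.283 2.488
endloop
endfacet
facet normal -0.428 -0.903 -0.036
outer loop
vertex 0.448 -0.93 2.506
vertex -0.972 -0.341 4.616
vertex -0.916 -0.283 2.488
endloop
endfacet
facet normal -0.904 0.428 -0.012
outer loop
vertex -0.916 -0.283 2.488
vertex -0.048 1.61 4.694
vertex 0.008 1.668 2.566
endloop
endfacet
facet normal 0.026 0.028 -0.999
outer loop
vertex 0.008 1.668 2.566
vertex 0.448 -0.93 2.506
vertex -0.916 -0.283 2.488
endloop
endfacet
facet normal -0.026 -0.028 0.999
outer loop
vertex -0.972 -0.341 4.616
vertex 1.316 0.963 4.712
vertex -0.048 1.61 4.694
endloop
endfacet
facet normal -0.428 -0.903 -0.036
outer loop
vertex 0.392 -0.988 4.634
vertex -0.972 -0.341 4.616
vertex 0.448 -0.93 2.506
endloop
endfacet
facet normal -0.026 -0.028 0.999
outer loop
vertex 0.392 -0.988 4.634
vertex 1.316 0.963 4.712
vertex -0.972 -0.341 4.616
endloop
endfacet
facet normal 0.428 0.903 0.036
outer loop
vertex -0.048 1.61 4.694
vertex 1.316 0.963 4.712
vertex 0.008 1.668 2.566
endloop
endfacet
facet normal 0.026 0.028 -0.999
outer loop
vertex 1.372 1.021 2.584
vertex 0.448 -0.93 2.506
vertex 0.008 1.668 2.566
endloop
endfacet
facet normal 0.428 0.903 0.036
outer loop
vertex 0.008 1.668 2.566
vertex 1.316 0.963 4.712
vertex 1.372 1.021 2.584
endloop
endfacet
facet normal 0.904 -0.428 0.012
outer loop
vertex 1.372 1.021 2.584
vertex 0.392 -0.988 4.634
vertex 0.448 -0.93 2.506
endloop
endfacet
facet normal 0.904 -0.428 0.012
outer loop
vertex 1.316 0.963 4.712
vertex 0.392 -0.988 4.634
vertex 1.372 1.021 2.584
endloop
endfacet

endsolid


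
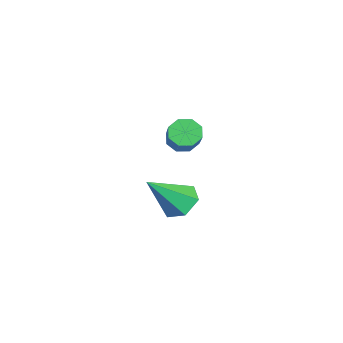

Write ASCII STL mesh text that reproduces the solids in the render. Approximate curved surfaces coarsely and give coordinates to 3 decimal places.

solid 
facet normal -0.437 0.561 -0.703
outer loop
vertex 0.734 2.468 -1.463
vertex 0.373 2.845 -0.938
vertex 1.038 3.075 -1.168
endloop
endfacet
facet normal 0.902 -0.303 -0.307
outer loop
vertex 0.734 2.468 -1.463
vertex 1.038 3.075 -1.168
vertex 1.127 1.875 0.278
endloop
endfacet
facet normal -0.437 0.561 -0.703
outer loop
vertex 1.038 3.075 -1.168
vertex 0.373 2.845 -0.938
vertex 0.677 3.452 -0.643
endloop
endfacet
facet normal 0.861 0.417 0.293
outer loop
vertex 1.038 3.075 -1.168
vertex 0.677 3.452 -0.643
vertex 1.127 1.875 0.278
endloop
endfacet
facet normal -0.436 0.561 -0.704
outer loop
vertex 0.677 3.452 -0.643
vertex 0.373 2.845 -0.938
vertex 0.012 3.222 -0.414
endloop
endfacet
facet normal 0.109 0.524 0.844
outer loop
vertex 0.677 3.452 -0.643
vertex 0.012 3.222 -0.414
vertex 1.127 1.875 0.278
endloop
endfacet
facet normal -0.436 0.561 -0.704
outer loop
vertex 0.012 3.222 -0.414
vertex 0.373 2.845 -0.938
vertex -0.292 2.616 -0.709
endloop
endfacet
facet normal -0.599 -0.087 0.796
outer loop
vertex 0.012 3.222 -0.414
vertex -0.292 2.616 -0.709
vertex 1.127 1.875 0.278
endloop
endfacet
facet normal -0.436 0.562 -0.703
outer loop
vertex -0.292 2.616 -0.709
vertex 0.373 2.845 -0.938
vertex 0.069 2.239 -1.234
endloop
endfacet
facet normal -0.558 -0.807 0.196
outer loop
vertex -0.292 2.616 -0.709
vertex 0.069 2.239 -1.234
vertex 1.127 1.875 0.278
endloop
endfacet
facet normal -0.436 0.562 -0.703
outer loop
vertex 0.069 2.239 -1.234
vertex 0.373 2.845 -0.938
vertex 0.734 2.468 -1.463
endloop
endfacet
facet normal 0.193 -0.915 -0.355
outer loop
vertex 0.069 2.239 -1.234
vertex 0.734 2.468 -1.463
vertex 1.127 1.875 0.278
endloop
endfacet
facet normal -0.822 -0.142 -0.551
outer loop
vertex 1.506 2.844 1.868
vertex 1.2 3.007 2.282
vertex 1.438 3.252 1.864
endloop
endfacet
facet normal 0.546 0.083 -0.833
outer loop
vertex 1.506 2.844 1.868
vertex 1.438 3.252 1.864
vertex 2.927 3.09 2.824
endloop
endfacet
facet normal 0.546 0.083 -0.833
outer loop
vertex 2.927 3.09 2.824
vertex 1.438 3.252 1.864
vertex 2.859 3.498 2.82
endloop
endfacet
facet normal 0.821 0.142 0.553
outer loop
vertex 2.927 3.09 2.824
vertex 2.859 3.498 2.82
vertex 2.62 3.253 3.238
endloop
endfacet
facet normal -0.822 -0.142 -0.551
outer loop
vertex 1.438 3.252 1.864
vertex 1.2 3.007 2.282
vertex 1.231 3.516 2.105
endloop
endfacet
facet normal 0.270 0.756 -0.596
outer loop
vertex 1.438 3.252 1.864
vertex 1.231 3.516 2.105
vertex 2.859 3.498 2.82
endloop
endfacet
facet normal 0.270 0.756 -0.596
outer loop
vertex 2.859 3.498 2.82
vertex 1.231 3.516 2.105
vertex 2.651 3.762 3.061
endloop
endfacet
facet normal 0.821 0.142 0.553
outer loop
vertex 2.859 3.498 2.82
vertex 2.651 3.762 3.061
vertex 2.62 3.253 3.238
endloop
endfacet
facet normal -0.821 -0.142 -0.553
outer loop
vertex 1.231 3.516 2.105
vertex 1.2 3.007 2.282
vertex 1.005 3.482 2.449
endloop
endfacet
facet normal -0.164 0.986 -0.010
outer loop
vertex 1.231 3.516 2.105
vertex 1.005 3.482 2.449
vertex 2.651 3.762 3.061
endloop
endfacet
facet normal -0.164 0.986 -0.010
outer loop
vertex 2.651 3.762 3.061
vertex 1.005 3.482 2.449
vertex 2.426 3.728 3.405
endloop
endfacet
facet normal 0.822 0.142 0.552
outer loop
vertex 2.651 3.762 3.061
vertex 2.426 3.728 3.405
vertex 2.62 3.253 3.238
endloop
endfacet
facet normal -0.821 -0.143 -0.553
outer loop
vertex 1.005 3.482 2.449
vertex 1.2 3.007 2.282
vertex 0.893 3.17 2.696
endloop
endfacet
facet normal -0.502 0.640 0.581
outer loop
vertex 1.005 3.482 2.449
vertex 0.893 3.17 2.696
vertex 2.426 3.728 3.405
endloop
endfacet
facet normal -0.502 0.640 0.581
outer loop
vertex 2.426 3.728 3.405
vertex 0.893 3.17 2.696
vertex 2.314 3.416 3.652
endloop
endfacet
facet normal 0.822 0.142 0.552
outer loop
vertex 2.426 3.728 3.405
vertex 2.314 3.416 3.652
vertex 2.62 3.253 3.238
endloop
endfacet
facet normal -0.821 -0.142 -0.553
outer loop
vertex 0.893 3.17 2.696
vertex 1.2 3.007 2.282
vertex 0.961 2.762 2.7
endloop
endfacet
facet normal -0.546 -0.083 0.833
outer loop
vertex 0.893 3.17 2.696
vertex 0.961 2.762 2.7
vertex 2.314 3.416 3.652
endloop
endfacet
facet normal -0.546 -0.083 0.833
outer loop
vertex 2.314 3.416 3.652
vertex 0.961 2.762 2.7
vertex 2.382 3.008 3.656
endloop
endfacet
facet normal 0.822 0.142 0.551
outer loop
vertex 2.314 3.416 3.652
vertex 2.382 3.008 3.656
vertex 2.62 3.253 3.238
endloop
endfacet
facet normal -0.821 -0.142 -0.553
outer loop
vertex 0.961 2.762 2.7
vertex 1.2 3.007 2.282
vertex 1.169 2.498 2.459
endloop
endfacet
facet normal -0.270 -0.756 0.596
outer loop
vertex 0.961 2.762 2.7
vertex 1.169 2.498 2.459
vertex 2.382 3.008 3.656
endloop
endfacet
facet normal -0.270 -0.756 0.596
outer loop
vertex 2.382 3.008 3.656
vertex 1.169 2.498 2.459
vertex 2.589 2.744 3.415
endloop
endfacet
facet normal 0.822 0.142 0.551
outer loop
vertex 2.382 3.008 3.656
vertex 2.589 2.744 3.415
vertex 2.62 3.253 3.238
endloop
endfacet
facet normal -0.822 -0.142 -0.552
outer loop
vertex 1.169 2.498 2.459
vertex 1.2 3.007 2.282
vertex 1.394 2.532 2.115
endloop
endfacet
facet normal 0.164 -0.986 0.010
outer loop
vertex 1.169 2.498 2.459
vertex 1.394 2.532 2.115
vertex 2.589 2.744 3.415
endloop
endfacet
facet normal 0.164 -0.986 0.010
outer loop
vertex 2.589 2.744 3.415
vertex 1.394 2.532 2.115
vertex 2.815 2.778 3.071
endloop
endfacet
facet normal 0.821 0.142 0.553
outer loop
vertex 2.589 2.744 3.415
vertex 2.815 2.778 3.071
vertex 2.62 3.253 3.238
endloop
endfacet
facet normal -0.822 -0.142 -0.552
outer loop
vertex 1.394 2.532 2.115
vertex 1.2 3.007 2.282
vertex 1.506 2.844 1.868
endloop
endfacet
facet normal 0.502 -0.640 -0.581
outer loop
vertex 1.394 2.532 2.115
vertex 1.506 2.844 1.868
vertex 2.815 2.778 3.071
endloop
endfacet
facet normal 0.502 -0.640 -0.581
outer loop
vertex 2.815 2.778 3.071
vertex 1.506 2.844 1.868
vertex 2.927 3.09 2.824
endloop
endfacet
facet normal 0.821 0.143 0.553
outer loop
vertex 2.815 2.778 3.071
vertex 2.927 3.09 2.824
vertex 2.62 3.253 3.238
endloop
endfacet

endsolid


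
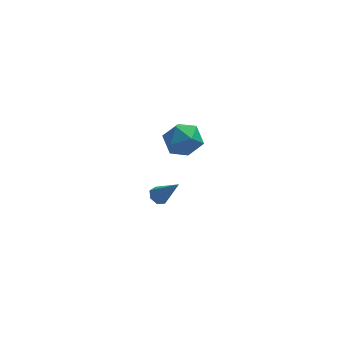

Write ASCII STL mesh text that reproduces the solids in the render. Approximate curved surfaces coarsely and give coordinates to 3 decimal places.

solid 
facet normal -0.575 0.565 0.592
outer loop
vertex -1.629 -2.949 4.343
vertex -2.539 -3.592 4.073
vertex -1.887 -3.871 4.973
endloop
endfacet
facet normal 0.097 0.543 0.834
outer loop
vertex -1.629 -2.949 4.343
vertex -1.887 -3.871 4.973
vertex -0.795 -3.649 4.702
endloop
endfacet
facet normal 0.525 0.789 0.320
outer loop
vertex -1.629 -2.949 4.343
vertex -0.795 -3.649 4.702
vertex -0.773 -3.231 3.635
endloop
endfacet
facet normal 0.118 0.963 -0.241
outer loop
vertex -1.629 -2.949 4.343
vertex -0.773 -3.231 3.635
vertex -1.85 -3.196 3.246
endloop
endfacet
facet normal -0.561 0.825 -0.073
outer loop
vertex -1.629 -2.949 4.343
vertex -1.85 -3.196 3.246
vertex -2.539 -3.592 4.073
endloop
endfacet
facet normal 0.265 -0.140 0.954
outer loop
vertex -0.795 -3.649 4.702
vertex -1.887 -3.871 4.973
vertex -1.19 -4.724 4.654
endloop
endfacet
facet normal -0.821 -0.105 0.562
outer loop
vertex -1.887 -3.871 4.973
vertex -2.539 -3.592 4.073
vertex -2.267 -4.689 4.265
endloop
endfacet
facet normal -0.798 0.316 -0.513
outer loop
vertex -2.539 -3.592 4.073
vertex -1.85 -3.196 3.246
vertex -2.245 -4.271 3.198
endloop
endfacet
facet normal 0.301 0.540 -0.786
outer loop
vertex -1.85 -3.196 3.246
vertex -0.773 -3.231 3.635
vertex -1.153 -4.049 2.927
endloop
endfacet
facet normal 0.958 0.259 0.121
outer loop
vertex -0.773 -3.231 3.635
vertex -0.795 -3.649 4.702
vertex -0.501 -4.328 3.827
endloop
endfacet
facet normal -0.118 -0.963 0.241
outer loop
vertex -1.411 -4.971 3.557
vertex -1.19 -4.724 4.654
vertex -2.267 -4.689 4.265
endloop
endfacet
facet normal -0.525 -0.789 -0.320
outer loop
vertex -1.411 -4.971 3.557
vertex -2.267 -4.689 4.265
vertex -2.245 -4.271 3.198
endloop
endfacet
facet normal -0.097 -0.543 -0.834
outer loop
vertex -1.411 -4.971 3.557
vertex -2.245 -4.271 3.198
vertex -1.153 -4.049 2.927
endloop
endfacet
facet normal 0.575 -0.565 -0.592
outer loop
vertex -1.411 -4.971 3.557
vertex -1.153 -4.049 2.927
vertex -0.501 -4.328 3.827
endloop
endfacet
facet normal 0.561 -0.825 0.073
outer loop
vertex -1.411 -4.971 3.557
vertex -0.501 -4.328 3.827
vertex -1.19 -4.724 4.654
endloop
endfacet
facet normal -0.301 -0.540 0.786
outer loop
vertex -2.267 -4.689 4.265
vertex -1.19 -4.724 4.654
vertex -1.887 -3.871 4.973
endloop
endfacet
facet normal -0.958 -0.259 -0.121
outer loop
vertex -2.245 -4.271 3.198
vertex -2.267 -4.689 4.265
vertex -2.539 -3.592 4.073
endloop
endfacet
facet normal -0.265 0.140 -0.954
outer loop
vertex -1.153 -4.049 2.927
vertex -2.245 -4.271 3.198
vertex -1.85 -3.196 3.246
endloop
endfacet
facet normal 0.821 0.105 -0.562
outer loop
vertex -0.501 -4.328 3.827
vertex -1.153 -4.049 2.927
vertex -0.773 -3.231 3.635
endloop
endfacet
facet normal 0.798 -0.316 0.513
outer loop
vertex -1.19 -4.724 4.654
vertex -0.501 -4.328 3.827
vertex -0.795 -3.649 4.702
endloop
endfacet
facet normal -0.504 0.366 -0.782
outer loop
vertex -2.134 -1.404 -3.823
vertex -2.434 -1.024 -3.452
vertex -1.909 -0.931 -3.747
endloop
endfacet
facet normal 0.858 -0.348 -0.377
outer loop
vertex -2.134 -1.404 -3.823
vertex -1.909 -0.931 -3.747
vertex -1.426 -1.756 -1.888
endloop
endfacet
facet normal -0.504 0.366 -0.782
outer loop
vertex -1.909 -0.931 -3.747
vertex -2.434 -1.024 -3.452
vertex -2.079 -0.528 -3.449
endloop
endfacet
facet normal 0.907 0.419 -0.050
outer loop
vertex -1.909 -0.931 -3.747
vertex -2.079 -0.528 -3.449
vertex -1.426 -1.756 -1.888
endloop
endfacet
facet normal -0.504 0.366 -0.782
outer loop
vertex -2.079 -0.528 -3.449
vertex -2.434 -1.024 -3.452
vertex -2.517 -0.499 -3.153
endloop
endfacet
facet normal 0.372 0.799 0.473
outer loop
vertex -2.079 -0.528 -3.449
vertex -2.517 -0.499 -3.153
vertex -1.426 -1.756 -1.888
endloop
endfacet
facet normal -0.503 0.366 -0.783
outer loop
vertex -2.517 -0.499 -3.153
vertex -2.434 -1.024 -3.452
vertex -2.893 -0.866 -3.083
endloop
endfacet
facet normal -0.342 0.502 0.794
outer loop
vertex -2.517 -0.499 -3.153
vertex -2.893 -0.866 -3.083
vertex -1.426 -1.756 -1.888
endloop
endfacet
facet normal -0.504 0.365 -0.783
outer loop
vertex -2.893 -0.866 -3.083
vertex -2.434 -1.024 -3.452
vertex -2.923 -1.351 -3.29
endloop
endfacet
facet normal -0.697 -0.244 0.674
outer loop
vertex -2.893 -0.866 -3.083
vertex -2.923 -1.351 -3.29
vertex -1.426 -1.756 -1.888
endloop
endfacet
facet normal -0.504 0.366 -0.782
outer loop
vertex -2.923 -1.351 -3.29
vertex -2.434 -1.024 -3.452
vertex -2.585 -1.591 -3.62
endloop
endfacet
facet normal -0.428 -0.881 0.202
outer loop
vertex -2.923 -1.351 -3.29
vertex -2.585 -1.591 -3.62
vertex -1.426 -1.756 -1.888
endloop
endfacet
facet normal -0.504 0.366 -0.782
outer loop
vertex -2.585 -1.591 -3.62
vertex -2.434 -1.024 -3.452
vertex -2.134 -1.404 -3.823
endloop
endfacet
facet normal 0.265 -0.927 -0.266
outer loop
vertex -2.585 -1.591 -3.62
vertex -2.134 -1.404 -3.823
vertex -1.426 -1.756 -1.888
endloop
endfacet

endsolid


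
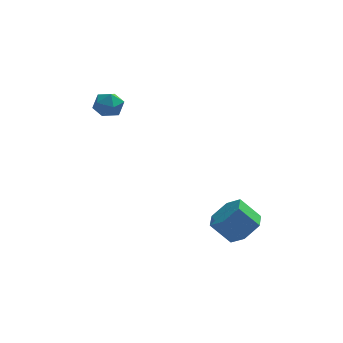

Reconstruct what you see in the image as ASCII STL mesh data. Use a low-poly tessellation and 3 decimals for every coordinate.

solid 
facet normal 0.668 -0.127 -0.733
outer loop
vertex 4.642 0.197 -0.977
vertex 4.044 -0.197 -1.454
vertex 4.145 0.655 -1.509
endloop
endfacet
facet normal 0.469 0.837 0.282
outer loop
vertex 4.642 0.197 -0.977
vertex 4.145 0.655 -1.509
vertex 3.834 0.351 -0.09
endloop
endfacet
facet normal 0.469 0.837 0.282
outer loop
vertex 3.834 0.351 -0.09
vertex 4.145 0.655 -1.509
vertex 3.337 0.809 -0.622
endloop
endfacet
facet normal -0.668 0.127 0.733
outer loop
vertex 3.834 0.351 -0.09
vertex 3.337 0.809 -0.622
vertex 3.236 -0.043 -0.566
endloop
endfacet
facet normal 0.669 -0.127 -0.733
outer loop
vertex 4.145 0.655 -1.509
vertex 4.044 -0.197 -1.454
vertex 3.548 0.261 -1.986
endloop
endfacet
facet normal -0.265 0.880 -0.394
outer loop
vertex 4.145 0.655 -1.509
vertex 3.548 0.261 -1.986
vertex 3.337 0.809 -0.622
endloop
endfacet
facet normal -0.265 0.880 -0.394
outer loop
vertex 3.337 0.809 -0.622
vertex 3.548 0.261 -1.986
vertex 2.739 0.415 -1.099
endloop
endfacet
facet normal -0.668 0.127 0.733
outer loop
vertex 3.337 0.809 -0.622
vertex 2.739 0.415 -1.099
vertex 3.236 -0.043 -0.566
endloop
endfacet
facet normal 0.668 -0.128 -0.733
outer loop
vertex 3.548 0.261 -1.986
vertex 4.044 -0.197 -1.454
vertex 3.446 -0.591 -1.93
endloop
endfacet
facet normal -0.734 0.043 -0.677
outer loop
vertex 3.548 0.261 -1.986
vertex 3.446 -0.591 -1.93
vertex 2.739 0.415 -1.099
endloop
endfacet
facet normal -0.735 0.043 -0.677
outer loop
vertex 2.739 0.415 -1.099
vertex 3.446 -0.591 -1.93
vertex 2.638 -0.437 -1.043
endloop
endfacet
facet normal -0.668 0.127 0.733
outer loop
vertex 2.739 0.415 -1.099
vertex 2.638 -0.437 -1.043
vertex 3.236 -0.043 -0.566
endloop
endfacet
facet normal 0.668 -0.127 -0.733
outer loop
vertex 3.446 -0.591 -1.93
vertex 4.044 -0.197 -1.454
vertex 3.943 -1.049 -1.398
endloop
endfacet
facet normal -0.469 -0.837 -0.282
outer loop
vertex 3.446 -0.591 -1.93
vertex 3.943 -1.049 -1.398
vertex 2.638 -0.437 -1.043
endloop
endfacet
facet normal -0.469 -0.837 -0.282
outer loop
vertex 2.638 -0.437 -1.043
vertex 3.943 -1.049 -1.398
vertex 3.135 -0.895 -0.511
endloop
endfacet
facet normal -0.668 0.127 0.733
outer loop
vertex 2.638 -0.437 -1.043
vertex 3.135 -0.895 -0.511
vertex 3.236 -0.043 -0.566
endloop
endfacet
facet normal 0.668 -0.127 -0.733
outer loop
vertex 3.943 -1.049 -1.398
vertex 4.044 -0.197 -1.454
vertex 4.541 -0.655 -0.921
endloop
endfacet
facet normal 0.265 -0.880 0.394
outer loop
vertex 3.943 -1.049 -1.398
vertex 4.541 -0.655 -0.921
vertex 3.135 -0.895 -0.511
endloop
endfacet
facet normal 0.265 -0.880 0.395
outer loop
vertex 3.135 -0.895 -0.511
vertex 4.541 -0.655 -0.921
vertex 3.732 -0.501 -0.034
endloop
endfacet
facet normal -0.669 0.127 0.733
outer loop
vertex 3.135 -0.895 -0.511
vertex 3.732 -0.501 -0.034
vertex 3.236 -0.043 -0.566
endloop
endfacet
facet normal 0.668 -0.127 -0.733
outer loop
vertex 4.541 -0.655 -0.921
vertex 4.044 -0.197 -1.454
vertex 4.642 0.197 -0.977
endloop
endfacet
facet normal 0.734 -0.043 0.677
outer loop
vertex 4.541 -0.655 -0.921
vertex 4.642 0.197 -0.977
vertex 3.732 -0.501 -0.034
endloop
endfacet
facet normal 0.735 -0.043 0.677
outer loop
vertex 3.732 -0.501 -0.034
vertex 4.642 0.197 -0.977
vertex 3.834 0.351 -0.09
endloop
endfacet
facet normal -0.668 0.128 0.733
outer loop
vertex 3.732 -0.501 -0.034
vertex 3.834 0.351 -0.09
vertex 3.236 -0.043 -0.566
endloop
endfacet
facet normal -0.466 -0.080 0.881
outer loop
vertex -1.684 3.547 3.995
vertex -1.7 2.857 3.924
vertex -1.16 3.16 4.237
endloop
endfacet
facet normal -0.040 0.491 0.870
outer loop
vertex -1.684 3.547 3.995
vertex -1.16 3.16 4.237
vertex -1.028 3.756 3.907
endloop
endfacet
facet normal -0.246 0.911 0.330
outer loop
vertex -1.684 3.547 3.995
vertex -1.028 3.756 3.907
vertex -1.486 3.82 3.389
endloop
endfacet
facet normal -0.801 0.599 0.008
outer loop
vertex -1.684 3.547 3.995
vertex -1.486 3.82 3.389
vertex -1.901 3.265 3.4
endloop
endfacet
facet normal -0.937 -0.014 0.348
outer loop
vertex -1.684 3.547 3.995
vertex -1.901 3.265 3.4
vertex -1.7 2.857 3.924
endloop
endfacet
facet normal 0.625 0.268 0.733
outer loop
vertex -1.028 3.756 3.907
vertex -1.16 3.16 4.237
vertex -0.639 3.195 3.78
endloop
endfacet
facet normal -0.066 -0.657 0.751
outer loop
vertex -1.16 3.16 4.237
vertex -1.7 2.857 3.924
vertex -1.054 2.64 3.791
endloop
endfacet
facet normal -0.828 -0.549 -0.110
outer loop
vertex -1.7 2.857 3.924
vertex -1.901 3.265 3.4
vertex -1.512 2.704 3.273
endloop
endfacet
facet normal -0.608 0.442 -0.660
outer loop
vertex -1.901 3.265 3.4
vertex -1.486 3.82 3.389
vertex -1.38 3.3 2.943
endloop
endfacet
facet normal 0.290 0.947 -0.139
outer loop
vertex -1.486 3.82 3.389
vertex -1.028 3.756 3.907
vertex -0.84 3.603 3.256
endloop
endfacet
facet normal 0.801 -0.599 -0.008
outer loop
vertex -0.856 2.913 3.185
vertex -0.639 3.195 3.78
vertex -1.054 2.64 3.791
endloop
endfacet
facet normal 0.246 -0.911 -0.330
outer loop
vertex -0.856 2.913 3.185
vertex -1.054 2.64 3.791
vertex -1.512 2.704 3.273
endloop
endfacet
facet normal 0.040 -0.491 -0.870
outer loop
vertex -0.856 2.913 3.185
vertex -1.512 2.704 3.273
vertex -1.38 3.3 2.943
endloop
endfacet
facet normal 0.466 0.080 -0.881
outer loop
vertex -0.856 2.913 3.185
vertex -1.38 3.3 2.943
vertex -0.84 3.603 3.256
endloop
endfacet
facet normal 0.937 0.014 -0.348
outer loop
vertex -0.856 2.913 3.185
vertex -0.84 3.603 3.256
vertex -0.639 3.195 3.78
endloop
endfacet
facet normal 0.608 -0.442 0.660
outer loop
vertex -1.054 2.64 3.791
vertex -0.639 3.195 3.78
vertex -1.16 3.16 4.237
endloop
endfacet
facet normal -0.290 -0.947 0.139
outer loop
vertex -1.512 2.704 3.273
vertex -1.054 2.64 3.791
vertex -1.7 2.857 3.924
endloop
endfacet
facet normal -0.625 -0.268 -0.733
outer loop
vertex -1.38 3.3 2.943
vertex -1.512 2.704 3.273
vertex -1.901 3.265 3.4
endloop
endfacet
facet normal 0.066 0.657 -0.751
outer loop
vertex -0.84 3.603 3.256
vertex -1.38 3.3 2.943
vertex -1.486 3.82 3.389
endloop
endfacet
facet normal 0.828 0.549 0.110
outer loop
vertex -0.639 3.195 3.78
vertex -0.84 3.603 3.256
vertex -1.028 3.756 3.907
endloop
endfacet

endsolid


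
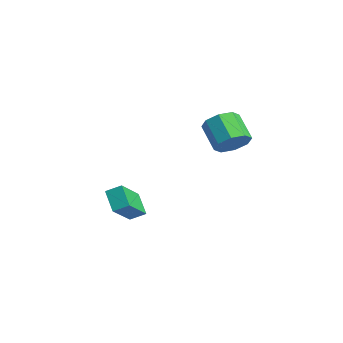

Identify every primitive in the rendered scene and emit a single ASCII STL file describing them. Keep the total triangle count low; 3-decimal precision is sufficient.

solid 
facet normal 0.813 0.007 -0.583
outer loop
vertex -1.747 2.261 -0.31
vertex -2.283 2.635 -1.053
vertex -1.753 3.018 -0.309
endloop
endfacet
facet normal 0.583 0.004 0.812
outer loop
vertex -1.747 2.261 -0.31
vertex -1.753 3.018 -0.309
vertex -3.12 2.25 0.676
endloop
endfacet
facet normal 0.583 0.005 0.813
outer loop
vertex -3.12 2.25 0.676
vertex -1.753 3.018 -0.309
vertex -3.126 3.008 0.676
endloop
endfacet
facet normal -0.812 -0.006 0.584
outer loop
vertex -3.12 2.25 0.676
vertex -3.126 3.008 0.676
vertex -3.657 2.625 -0.067
endloop
endfacet
facet normal 0.813 0.007 -0.583
outer loop
vertex -1.753 3.018 -0.309
vertex -2.283 2.635 -1.053
vertex -2.07 3.552 -0.745
endloop
endfacet
facet normal 0.407 0.710 0.574
outer loop
vertex -1.753 3.018 -0.309
vertex -2.07 3.552 -0.745
vertex -3.126 3.008 0.676
endloop
endfacet
facet normal 0.406 0.711 0.574
outer loop
vertex -3.126 3.008 0.676
vertex -2.07 3.552 -0.745
vertex -3.443 3.541 0.24
endloop
endfacet
facet normal -0.812 -0.006 0.583
outer loop
vertex -3.126 3.008 0.676
vertex -3.443 3.541 0.24
vertex -3.657 2.625 -0.067
endloop
endfacet
facet normal 0.813 0.007 -0.583
outer loop
vertex -2.07 3.552 -0.745
vertex -2.283 2.635 -1.053
vertex -2.511 3.548 -1.36
endloop
endfacet
facet normal -0.008 1.000 -0.001
outer loop
vertex -2.07 3.552 -0.745
vertex -2.511 3.548 -1.36
vertex -3.443 3.541 0.24
endloop
endfacet
facet normal -0.007 1.000 0.000
outer loop
vertex -3.443 3.541 0.24
vertex -2.511 3.548 -1.36
vertex -3.884 3.538 -0.375
endloop
endfacet
facet normal -0.813 -0.005 0.583
outer loop
vertex -3.443 3.541 0.24
vertex -3.884 3.538 -0.375
vertex -3.657 2.625 -0.067
endloop
endfacet
facet normal 0.812 0.007 -0.584
outer loop
vertex -2.511 3.548 -1.36
vertex -2.283 2.635 -1.053
vertex -2.82 3.01 -1.796
endloop
endfacet
facet normal -0.417 0.705 -0.574
outer loop
vertex -2.511 3.548 -1.36
vertex -2.82 3.01 -1.796
vertex -3.884 3.538 -0.375
endloop
endfacet
facet normal -0.418 0.703 -0.575
outer loop
vertex -3.884 3.538 -0.375
vertex -2.82 3.01 -1.796
vertex -4.193 2.999 -0.81
endloop
endfacet
facet normal -0.812 -0.005 0.583
outer loop
vertex -3.884 3.538 -0.375
vertex -4.193 2.999 -0.81
vertex -3.657 2.625 -0.067
endloop
endfacet
facet normal 0.812 0.006 -0.584
outer loop
vertex -2.82 3.01 -1.796
vertex -2.283 2.635 -1.053
vertex -2.814 2.252 -1.796
endloop
endfacet
facet normal -0.583 -0.005 -0.812
outer loop
vertex -2.82 3.01 -1.796
vertex -2.814 2.252 -1.796
vertex -4.193 2.999 -0.81
endloop
endfacet
facet normal -0.583 -0.004 -0.813
outer loop
vertex -4.193 2.999 -0.81
vertex -2.814 2.252 -1.796
vertex -4.187 2.242 -0.811
endloop
endfacet
facet normal -0.813 -0.007 0.583
outer loop
vertex -4.193 2.999 -0.81
vertex -4.187 2.242 -0.811
vertex -3.657 2.625 -0.067
endloop
endfacet
facet normal 0.812 0.006 -0.583
outer loop
vertex -2.814 2.252 -1.796
vertex -2.283 2.635 -1.053
vertex -2.497 1.719 -1.36
endloop
endfacet
facet normal -0.406 -0.711 -0.574
outer loop
vertex -2.814 2.252 -1.796
vertex -2.497 1.719 -1.36
vertex -4.187 2.242 -0.811
endloop
endfacet
facet normal -0.406 -0.710 -0.575
outer loop
vertex -4.187 2.242 -0.811
vertex -2.497 1.719 -1.36
vertex -3.87 1.708 -0.375
endloop
endfacet
facet normal -0.813 -0.007 0.583
outer loop
vertex -4.187 2.242 -0.811
vertex -3.87 1.708 -0.375
vertex -3.657 2.625 -0.067
endloop
endfacet
facet normal 0.813 0.005 -0.583
outer loop
vertex -2.497 1.719 -1.36
vertex -2.283 2.635 -1.053
vertex -2.056 1.722 -0.745
endloop
endfacet
facet normal 0.008 -1.000 -0.001
outer loop
vertex -2.497 1.719 -1.36
vertex -2.056 1.722 -0.745
vertex -3.87 1.708 -0.375
endloop
endfacet
facet normal 0.008 -1.000 0.001
outer loop
vertex -3.87 1.708 -0.375
vertex -2.056 1.722 -0.745
vertex -3.429 1.712 0.24
endloop
endfacet
facet normal -0.813 -0.007 0.583
outer loop
vertex -3.87 1.708 -0.375
vertex -3.429 1.712 0.24
vertex -3.657 2.625 -0.067
endloop
endfacet
facet normal 0.812 0.005 -0.583
outer loop
vertex -2.056 1.722 -0.745
vertex -2.283 2.635 -1.053
vertex -1.747 2.261 -0.31
endloop
endfacet
facet normal 0.418 -0.704 0.575
outer loop
vertex -2.056 1.722 -0.745
vertex -1.747 2.261 -0.31
vertex -3.429 1.712 0.24
endloop
endfacet
facet normal 0.418 -0.705 0.574
outer loop
vertex -3.429 1.712 0.24
vertex -1.747 2.261 -0.31
vertex -3.12 2.25 0.676
endloop
endfacet
facet normal -0.812 -0.007 0.584
outer loop
vertex -3.429 1.712 0.24
vertex -3.12 2.25 0.676
vertex -3.657 2.625 -0.067
endloop
endfacet
facet normal -0.800 0.056 0.598
outer loop
vertex -1.577 -4.365 -2.334
vertex -1.229 -3.676 -1.933
vertex -2.499 -3.11 -3.684
endloop
endfacet
facet normal -0.401 -0.791 -0.462
outer loop
vertex -1.451 -3.184 -4.467
vertex -1.577 -4.365 -2.334
vertex -2.499 -3.11 -3.684
endloop
endfacet
facet normal -0.800 0.056 0.598
outer loop
vertex -2.499 -3.11 -3.684
vertex -1.229 -3.676 -1.933
vertex -2.15 -2.422 -3.282
endloop
endfacet
facet normal -0.447 0.609 -0.655
outer loop
vertex -2.15 -2.422 -3.282
vertex -1.451 -3.184 -4.467
vertex -2.499 -3.11 -3.684
endloop
endfacet
facet normal 0.447 -0.608 0.656
outer loop
vertex -1.577 -4.365 -2.334
vertex -0.181 -3.75 -2.716
vertex -1.229 -3.676 -1.933
endloop
endfacet
facet normal -0.401 -0.791 -0.462
outer loop
vertex -0.53 -4.438 -3.118
vertex -1.577 -4.365 -2.334
vertex -1.451 -3.184 -4.467
endloop
endfacet
facet normal 0.448 -0.609 0.654
outer loop
vertex -0.53 -4.438 -3.118
vertex -0.181 -3.75 -2.716
vertex -1.577 -4.365 -2.334
endloop
endfacet
facet normal 0.401 0.791 0.462
outer loop
vertex -1.229 -3.676 -1.933
vertex -0.181 -3.75 -2.716
vertex -2.15 -2.422 -3.282
endloop
endfacet
facet normal -0.448 0.608 -0.655
outer loop
vertex -1.103 -2.495 -4.066
vertex -1.451 -3.184 -4.467
vertex -2.15 -2.422 -3.282
endloop
endfacet
facet normal 0.401 0.791 0.462
outer loop
vertex -2.15 -2.422 -3.282
vertex -0.181 -3.75 -2.716
vertex -1.103 -2.495 -4.066
endloop
endfacet
facet normal 0.800 -0.056 -0.598
outer loop
vertex -1.103 -2.495 -4.066
vertex -0.53 -4.438 -3.118
vertex -1.451 -3.184 -4.467
endloop
endfacet
facet normal 0.799 -0.056 -0.598
outer loop
vertex -0.181 -3.75 -2.716
vertex -0.53 -4.438 -3.118
vertex -1.103 -2.495 -4.066
endloop
endfacet

endsolid


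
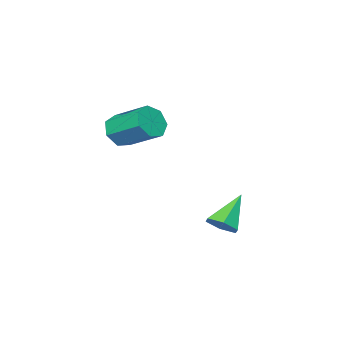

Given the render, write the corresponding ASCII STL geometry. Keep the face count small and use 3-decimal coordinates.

solid 
facet normal 0.118 -0.879 -0.462
outer loop
vertex 4.017 -4.07 2.736
vertex 3.488 -4.475 3.37
vertex 3.236 -4.09 2.574
endloop
endfacet
facet normal 0.167 0.476 -0.863
outer loop
vertex 4.017 -4.07 2.736
vertex 3.236 -4.09 2.574
vertex 3.781 -2.321 3.655
endloop
endfacet
facet normal 0.167 0.476 -0.863
outer loop
vertex 3.781 -2.321 3.655
vertex 3.236 -4.09 2.574
vertex 3.0 -2.341 3.493
endloop
endfacet
facet normal -0.118 0.879 0.461
outer loop
vertex 3.781 -2.321 3.655
vertex 3.0 -2.341 3.493
vertex 3.252 -2.725 4.29
endloop
endfacet
facet normal 0.119 -0.879 -0.463
outer loop
vertex 3.236 -4.09 2.574
vertex 3.488 -4.475 3.37
vertex 2.644 -4.4 3.011
endloop
endfacet
facet normal -0.660 0.278 -0.698
outer loop
vertex 3.236 -4.09 2.574
vertex 2.644 -4.4 3.011
vertex 3.0 -2.341 3.493
endloop
endfacet
facet normal -0.661 0.278 -0.697
outer loop
vertex 3.0 -2.341 3.493
vertex 2.644 -4.4 3.011
vertex 2.408 -2.65 3.931
endloop
endfacet
facet normal -0.118 0.880 0.461
outer loop
vertex 3.0 -2.341 3.493
vertex 2.408 -2.65 3.931
vertex 3.252 -2.725 4.29
endloop
endfacet
facet normal 0.118 -0.879 -0.462
outer loop
vertex 2.644 -4.4 3.011
vertex 3.488 -4.475 3.37
vertex 2.688 -4.766 3.719
endloop
endfacet
facet normal -0.991 -0.131 -0.006
outer loop
vertex 2.644 -4.4 3.011
vertex 2.688 -4.766 3.719
vertex 2.408 -2.65 3.931
endloop
endfacet
facet normal -0.991 -0.131 -0.006
outer loop
vertex 2.408 -2.65 3.931
vertex 2.688 -4.766 3.719
vertex 2.452 -3.017 4.639
endloop
endfacet
facet normal -0.119 0.878 0.463
outer loop
vertex 2.408 -2.65 3.931
vertex 2.452 -3.017 4.639
vertex 3.252 -2.725 4.29
endloop
endfacet
facet normal 0.119 -0.879 -0.461
outer loop
vertex 2.688 -4.766 3.719
vertex 3.488 -4.475 3.37
vertex 3.334 -4.913 4.165
endloop
endfacet
facet normal -0.576 -0.440 0.689
outer loop
vertex 2.688 -4.766 3.719
vertex 3.334 -4.913 4.165
vertex 2.452 -3.017 4.639
endloop
endfacet
facet normal -0.575 -0.440 0.690
outer loop
vertex 2.452 -3.017 4.639
vertex 3.334 -4.913 4.165
vertex 3.098 -3.164 5.084
endloop
endfacet
facet normal -0.119 0.879 0.463
outer loop
vertex 2.452 -3.017 4.639
vertex 3.098 -3.164 5.084
vertex 3.252 -2.725 4.29
endloop
endfacet
facet normal 0.118 -0.879 -0.461
outer loop
vertex 3.334 -4.913 4.165
vertex 3.488 -4.475 3.37
vertex 4.096 -4.73 4.012
endloop
endfacet
facet normal 0.274 -0.418 0.866
outer loop
vertex 3.334 -4.913 4.165
vertex 4.096 -4.73 4.012
vertex 3.098 -3.164 5.084
endloop
endfacet
facet normal 0.274 -0.418 0.866
outer loop
vertex 3.098 -3.164 5.084
vertex 4.096 -4.73 4.012
vertex 3.86 -2.981 4.931
endloop
endfacet
facet normal -0.118 0.879 0.463
outer loop
vertex 3.098 -3.164 5.084
vertex 3.86 -2.981 4.931
vertex 3.252 -2.725 4.29
endloop
endfacet
facet normal 0.119 -0.879 -0.462
outer loop
vertex 4.096 -4.73 4.012
vertex 3.488 -4.475 3.37
vertex 4.4 -4.355 3.376
endloop
endfacet
facet normal 0.917 -0.081 0.390
outer loop
vertex 4.096 -4.73 4.012
vertex 4.4 -4.355 3.376
vertex 3.86 -2.981 4.931
endloop
endfacet
facet normal 0.917 -0.081 0.390
outer loop
vertex 3.86 -2.981 4.931
vertex 4.4 -4.355 3.376
vertex 4.164 -2.605 4.295
endloop
endfacet
facet normal -0.118 0.879 0.463
outer loop
vertex 3.86 -2.981 4.931
vertex 4.164 -2.605 4.295
vertex 3.252 -2.725 4.29
endloop
endfacet
facet normal 0.119 -0.879 -0.462
outer loop
vertex 4.4 -4.355 3.376
vertex 3.488 -4.475 3.37
vertex 4.017 -4.07 2.736
endloop
endfacet
facet normal 0.869 0.316 -0.379
outer loop
vertex 4.4 -4.355 3.376
vertex 4.017 -4.07 2.736
vertex 4.164 -2.605 4.295
endloop
endfacet
facet normal 0.869 0.317 -0.380
outer loop
vertex 4.164 -2.605 4.295
vertex 4.017 -4.07 2.736
vertex 3.781 -2.321 3.655
endloop
endfacet
facet normal -0.118 0.879 0.461
outer loop
vertex 4.164 -2.605 4.295
vertex 3.781 -2.321 3.655
vertex 3.252 -2.725 4.29
endloop
endfacet
facet normal 0.694 0.061 -0.717
outer loop
vertex 3.884 1.096 -0.143
vertex 3.337 1.388 -0.648
vertex 3.765 1.886 -0.191
endloop
endfacet
facet normal 0.426 0.119 0.897
outer loop
vertex 3.884 1.096 -0.143
vertex 3.765 1.886 -0.191
vertex 2.003 1.272 0.728
endloop
endfacet
facet normal 0.695 0.060 -0.717
outer loop
vertex 3.765 1.886 -0.191
vertex 3.337 1.388 -0.648
vertex 3.218 2.178 -0.697
endloop
endfacet
facet normal -0.026 0.853 0.521
outer loop
vertex 3.765 1.886 -0.191
vertex 3.218 2.178 -0.697
vertex 2.003 1.272 0.728
endloop
endfacet
facet normal 0.695 0.060 -0.717
outer loop
vertex 3.218 2.178 -0.697
vertex 3.337 1.388 -0.648
vertex 2.79 1.68 -1.154
endloop
endfacet
facet normal -0.688 0.713 -0.133
outer loop
vertex 3.218 2.178 -0.697
vertex 2.79 1.68 -1.154
vertex 2.003 1.272 0.728
endloop
endfacet
facet normal 0.695 0.060 -0.717
outer loop
vertex 2.79 1.68 -1.154
vertex 3.337 1.388 -0.648
vertex 2.909 0.89 -1.105
endloop
endfacet
facet normal -0.898 -0.161 -0.410
outer loop
vertex 2.79 1.68 -1.154
vertex 2.909 0.89 -1.105
vertex 2.003 1.272 0.728
endloop
endfacet
facet normal 0.694 0.061 -0.717
outer loop
vertex 2.909 0.89 -1.105
vertex 3.337 1.388 -0.648
vertex 3.456 0.598 -0.6
endloop
endfacet
facet normal -0.446 -0.894 -0.034
outer loop
vertex 2.909 0.89 -1.105
vertex 3.456 0.598 -0.6
vertex 2.003 1.272 0.728
endloop
endfacet
facet normal 0.694 0.061 -0.717
outer loop
vertex 3.456 0.598 -0.6
vertex 3.337 1.388 -0.648
vertex 3.884 1.096 -0.143
endloop
endfacet
facet normal 0.216 -0.755 0.620
outer loop
vertex 3.456 0.598 -0.6
vertex 3.884 1.096 -0.143
vertex 2.003 1.272 0.728
endloop
endfacet

endsolid
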